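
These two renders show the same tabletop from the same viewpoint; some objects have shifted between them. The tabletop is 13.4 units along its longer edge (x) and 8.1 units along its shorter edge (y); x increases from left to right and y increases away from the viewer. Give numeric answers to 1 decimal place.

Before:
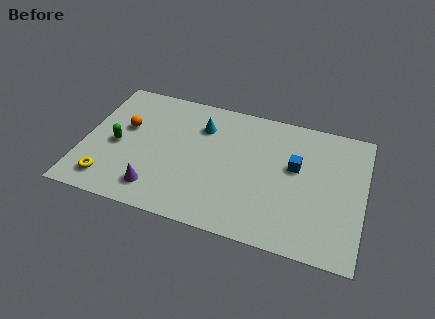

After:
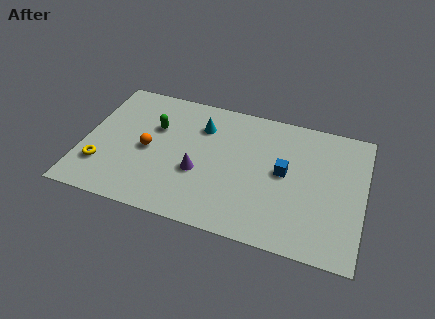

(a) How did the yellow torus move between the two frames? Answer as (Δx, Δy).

(-0.4, 0.8)

From the two frames, the yellow torus sits at roughly (1.4, 1.4) before and (1.0, 2.2) after.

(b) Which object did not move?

the cyan cone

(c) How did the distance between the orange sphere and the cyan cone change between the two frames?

-0.5

The distance was about 3.8 in the first image and 3.3 in the second, so they moved 0.5 units closer together.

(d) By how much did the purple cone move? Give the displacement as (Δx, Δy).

(1.9, 1.6)

From the two frames, the purple cone sits at roughly (3.7, 1.5) before and (5.6, 3.1) after.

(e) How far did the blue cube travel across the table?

0.7

The blue cube moved from about (10.1, 4.8) to (9.6, 4.3), a distance of √(0.5² + 0.5²) ≈ 0.7.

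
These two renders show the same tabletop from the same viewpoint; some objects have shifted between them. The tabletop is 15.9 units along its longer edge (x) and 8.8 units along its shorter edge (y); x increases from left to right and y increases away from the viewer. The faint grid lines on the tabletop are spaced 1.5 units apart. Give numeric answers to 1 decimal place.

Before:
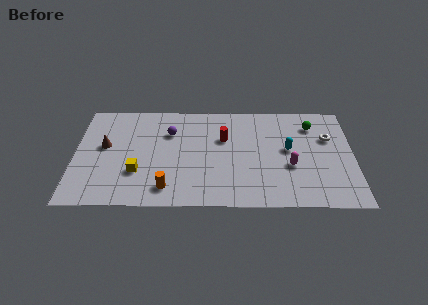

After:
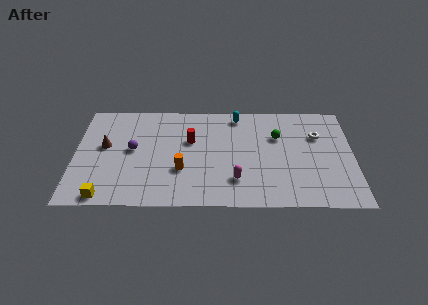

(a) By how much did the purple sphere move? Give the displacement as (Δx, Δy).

(-2.1, -1.5)

From the two frames, the purple sphere sits at roughly (5.4, 6.2) before and (3.3, 4.7) after.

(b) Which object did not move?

the brown cone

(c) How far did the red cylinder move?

1.9

The red cylinder was near (8.5, 5.7) before and (6.6, 5.5) after, so it travelled √(1.9² + 0.2²) ≈ 1.9 units.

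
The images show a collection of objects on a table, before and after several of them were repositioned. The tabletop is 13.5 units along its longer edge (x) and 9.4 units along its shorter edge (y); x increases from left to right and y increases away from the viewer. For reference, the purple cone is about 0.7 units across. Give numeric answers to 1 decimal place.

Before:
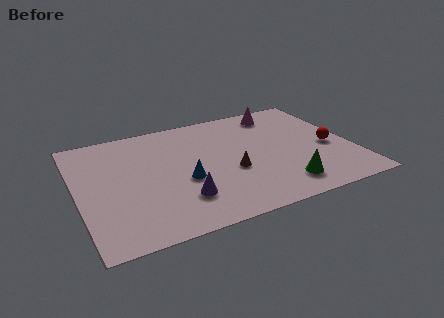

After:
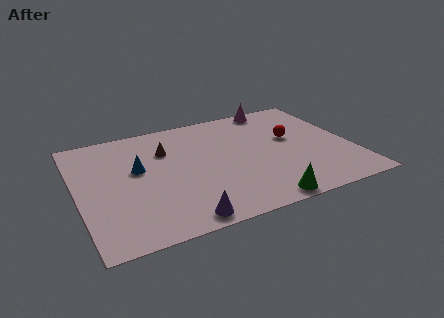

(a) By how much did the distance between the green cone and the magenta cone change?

+1.7

Before: roughly 6.3 units apart; after: 8.0. That's 1.7 units further apart.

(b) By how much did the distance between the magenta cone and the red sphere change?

-1.3

Before: roughly 4.4 units apart; after: 3.1. That's 1.3 units closer together.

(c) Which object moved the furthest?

the brown cone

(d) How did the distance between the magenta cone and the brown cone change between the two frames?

+0.9

The distance was about 5.2 in the first image and 6.1 in the second, so they moved 0.9 units further apart.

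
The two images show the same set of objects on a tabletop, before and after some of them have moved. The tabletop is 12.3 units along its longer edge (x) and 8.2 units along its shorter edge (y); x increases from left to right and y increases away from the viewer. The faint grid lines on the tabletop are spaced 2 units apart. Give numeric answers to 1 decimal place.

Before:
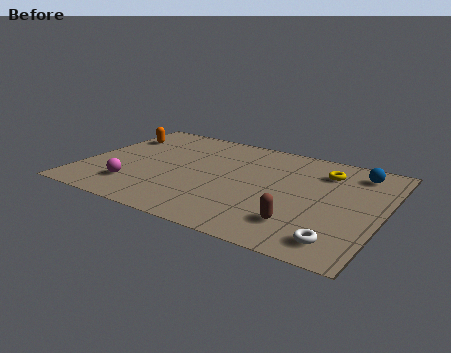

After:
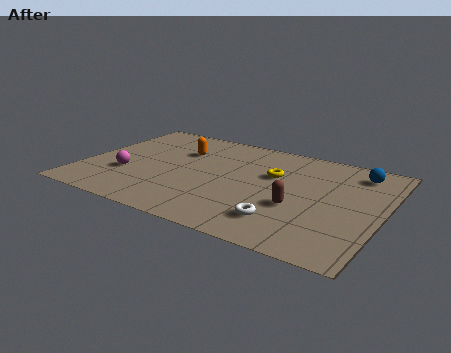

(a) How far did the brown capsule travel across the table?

1.2

The brown capsule moved from about (9.3, 1.9) to (9.0, 3.1), a distance of √(0.3² + 1.2²) ≈ 1.2.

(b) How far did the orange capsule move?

2.8

From (0.9, 6.0) to (3.7, 5.7), the orange capsule covered √(2.8² + 0.3²) ≈ 2.8 units.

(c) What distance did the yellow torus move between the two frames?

2.3

The yellow torus moved from about (9.7, 6.3) to (7.7, 5.2), a distance of √(2.0² + 1.1²) ≈ 2.3.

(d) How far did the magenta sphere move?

1.0

The magenta sphere moved from about (2.4, 1.9) to (1.9, 2.8), a distance of √(0.5² + 0.9²) ≈ 1.0.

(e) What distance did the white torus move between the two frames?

2.4

From (10.9, 1.3) to (8.6, 1.8), the white torus covered √(2.3² + 0.5²) ≈ 2.4 units.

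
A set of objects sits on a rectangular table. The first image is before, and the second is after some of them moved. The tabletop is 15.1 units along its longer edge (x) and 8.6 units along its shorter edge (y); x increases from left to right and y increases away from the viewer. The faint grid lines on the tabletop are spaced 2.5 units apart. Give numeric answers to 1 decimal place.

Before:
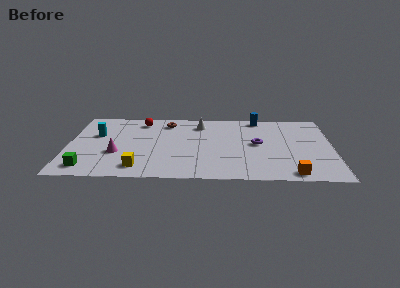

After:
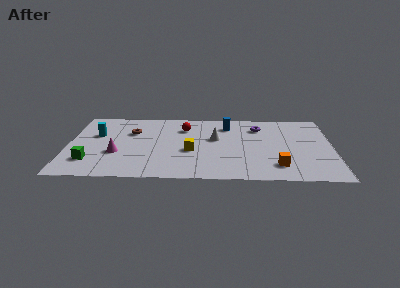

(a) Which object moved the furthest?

the yellow cube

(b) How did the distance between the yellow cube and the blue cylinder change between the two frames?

-5.4

They were about 9.3 units apart before and 3.9 after — 5.4 units closer together.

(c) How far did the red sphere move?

2.6

From (4.1, 7.2) to (6.6, 6.4), the red sphere covered √(2.5² + 0.8²) ≈ 2.6 units.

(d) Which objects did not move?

the magenta cone and the cyan cylinder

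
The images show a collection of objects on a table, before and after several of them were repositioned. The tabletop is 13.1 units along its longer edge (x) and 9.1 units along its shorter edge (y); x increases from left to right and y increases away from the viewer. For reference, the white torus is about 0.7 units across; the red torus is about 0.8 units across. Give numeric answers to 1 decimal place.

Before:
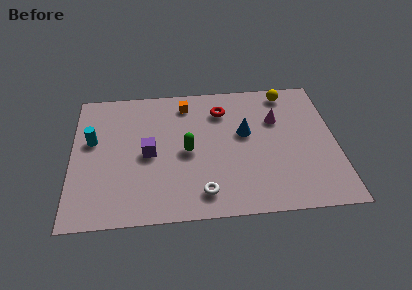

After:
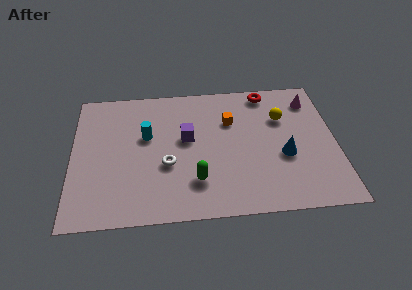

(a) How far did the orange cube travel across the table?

2.6

From (5.7, 7.6) to (7.9, 6.2), the orange cube covered √(2.2² + 1.4²) ≈ 2.6 units.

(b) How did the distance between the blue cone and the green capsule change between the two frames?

+1.5

The distance was about 3.1 in the first image and 4.6 in the second, so they moved 1.5 units further apart.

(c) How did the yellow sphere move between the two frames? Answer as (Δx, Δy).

(-0.3, -1.8)

The yellow sphere was at about (10.8, 8.0) and moved to about (10.5, 6.2).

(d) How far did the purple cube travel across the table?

2.1

The purple cube moved from about (3.8, 4.3) to (5.7, 5.2), a distance of √(1.9² + 0.9²) ≈ 2.1.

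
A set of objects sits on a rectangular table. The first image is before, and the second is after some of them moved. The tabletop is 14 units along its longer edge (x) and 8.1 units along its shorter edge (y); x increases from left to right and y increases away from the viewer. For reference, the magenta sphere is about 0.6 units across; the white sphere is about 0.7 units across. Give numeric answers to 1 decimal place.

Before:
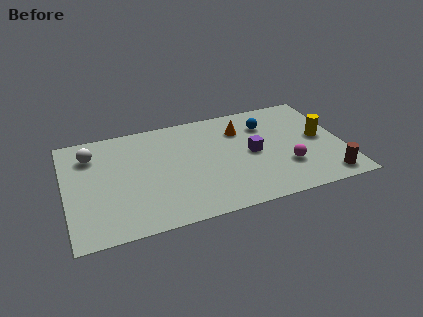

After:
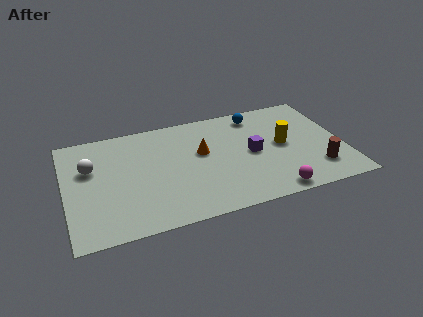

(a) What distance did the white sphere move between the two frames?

1.0

From (1.4, 6.2) to (1.3, 5.2), the white sphere covered √(0.1² + 1.0²) ≈ 1.0 units.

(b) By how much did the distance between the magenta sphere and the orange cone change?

+1.1

They were about 4.0 units apart before and 5.1 after — 1.1 units further apart.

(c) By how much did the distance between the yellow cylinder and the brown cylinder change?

-0.4

The distance was about 3.1 in the first image and 2.7 in the second, so they moved 0.4 units closer together.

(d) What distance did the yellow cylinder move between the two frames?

1.9

The yellow cylinder moved from about (12.9, 4.2) to (11.0, 4.2), a distance of √(1.9² + 0.0²) ≈ 1.9.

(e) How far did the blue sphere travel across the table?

1.0

The blue sphere was near (10.3, 6.0) before and (9.9, 6.9) after, so it travelled √(0.4² + 0.9²) ≈ 1.0 units.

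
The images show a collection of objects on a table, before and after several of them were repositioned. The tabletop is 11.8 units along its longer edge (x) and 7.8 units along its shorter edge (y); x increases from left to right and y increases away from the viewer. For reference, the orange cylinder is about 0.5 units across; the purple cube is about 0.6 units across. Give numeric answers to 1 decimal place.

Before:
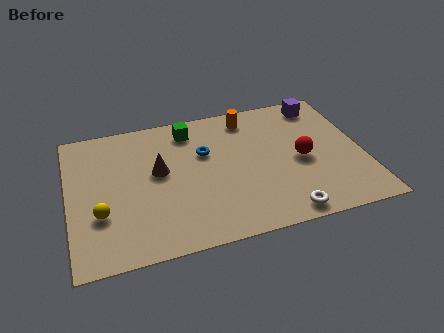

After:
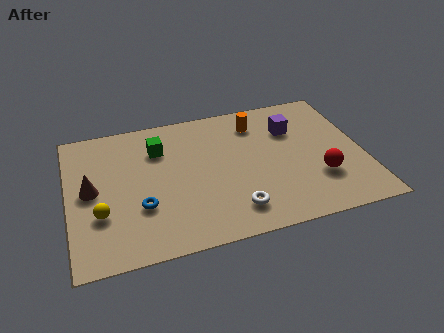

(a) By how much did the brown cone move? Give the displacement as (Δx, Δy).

(-2.7, -0.4)

The brown cone was at about (3.6, 4.4) and moved to about (0.9, 4.0).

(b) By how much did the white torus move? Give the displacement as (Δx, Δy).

(-1.9, 0.7)

The white torus started near (8.3, 0.8) and ended near (6.4, 1.5).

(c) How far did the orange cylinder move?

0.5

The orange cylinder moved from about (7.4, 6.6) to (7.7, 6.2), a distance of √(0.3² + 0.4²) ≈ 0.5.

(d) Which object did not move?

the yellow sphere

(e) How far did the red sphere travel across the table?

1.3

From (9.3, 3.6) to (9.9, 2.4), the red sphere covered √(0.6² + 1.2²) ≈ 1.3 units.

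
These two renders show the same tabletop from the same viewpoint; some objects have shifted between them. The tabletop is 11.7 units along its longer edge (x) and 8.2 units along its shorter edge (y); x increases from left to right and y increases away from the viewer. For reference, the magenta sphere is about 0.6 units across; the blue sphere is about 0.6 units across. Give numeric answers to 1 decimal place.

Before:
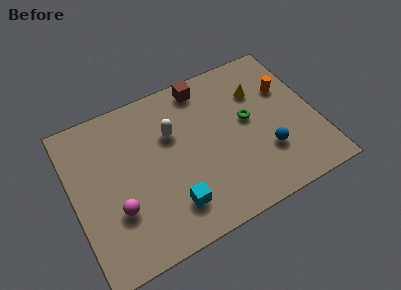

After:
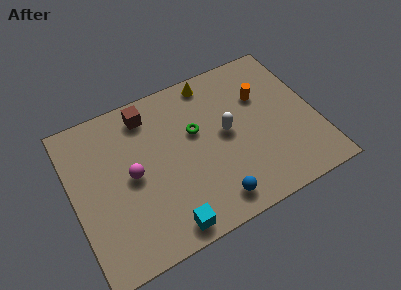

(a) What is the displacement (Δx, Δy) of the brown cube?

(-2.8, -0.3)

The brown cube was at about (6.7, 7.2) and moved to about (3.9, 6.9).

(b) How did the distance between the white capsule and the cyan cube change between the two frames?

+1.2

Before: roughly 3.6 units apart; after: 4.8. That's 1.2 units further apart.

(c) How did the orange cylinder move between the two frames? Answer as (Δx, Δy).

(-1.2, 0.1)

The orange cylinder was at about (10.5, 5.4) and moved to about (9.3, 5.5).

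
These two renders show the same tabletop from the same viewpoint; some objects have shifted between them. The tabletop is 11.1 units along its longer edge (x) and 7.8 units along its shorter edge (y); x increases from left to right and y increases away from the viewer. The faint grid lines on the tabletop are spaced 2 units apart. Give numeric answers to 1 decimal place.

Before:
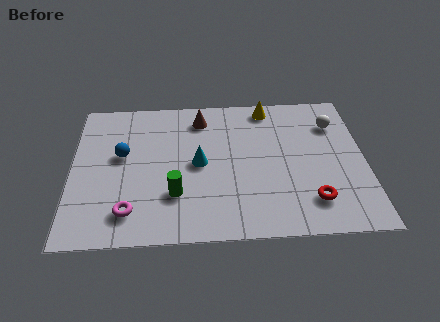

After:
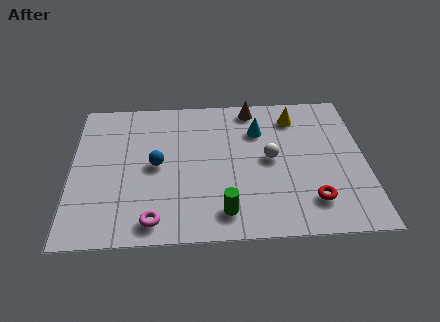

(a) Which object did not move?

the red torus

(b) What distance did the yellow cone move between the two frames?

1.2

The yellow cone moved from about (7.5, 6.9) to (8.5, 6.3), a distance of √(1.0² + 0.6²) ≈ 1.2.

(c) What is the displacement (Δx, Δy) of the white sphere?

(-2.5, -1.8)

The white sphere started near (10.0, 5.8) and ended near (7.5, 4.0).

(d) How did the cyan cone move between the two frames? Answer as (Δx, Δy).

(2.3, 1.7)

The cyan cone started near (4.8, 3.9) and ended near (7.1, 5.6).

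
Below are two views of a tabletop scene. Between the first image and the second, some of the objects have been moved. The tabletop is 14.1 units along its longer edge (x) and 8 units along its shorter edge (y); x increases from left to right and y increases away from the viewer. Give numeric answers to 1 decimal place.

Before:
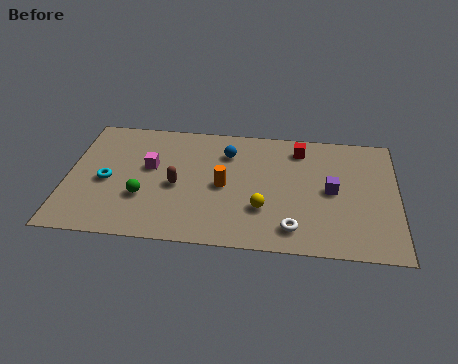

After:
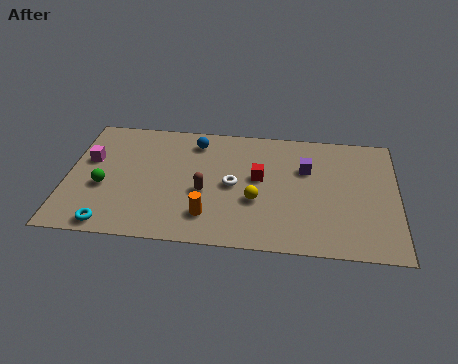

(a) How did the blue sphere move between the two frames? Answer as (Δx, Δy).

(-1.4, 0.6)

The blue sphere started near (6.8, 6.0) and ended near (5.4, 6.6).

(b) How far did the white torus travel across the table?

3.6

The white torus moved from about (9.7, 1.4) to (7.1, 3.9), a distance of √(2.6² + 2.5²) ≈ 3.6.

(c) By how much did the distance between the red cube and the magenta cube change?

+0.6

They were about 6.7 units apart before and 7.3 after — 0.6 units further apart.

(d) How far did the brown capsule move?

1.2

The brown capsule was near (4.7, 3.6) before and (5.9, 3.3) after, so it travelled √(1.2² + 0.3²) ≈ 1.2 units.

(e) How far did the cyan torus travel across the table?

2.8

The cyan torus was near (1.7, 3.6) before and (2.0, 0.8) after, so it travelled √(0.3² + 2.8²) ≈ 2.8 units.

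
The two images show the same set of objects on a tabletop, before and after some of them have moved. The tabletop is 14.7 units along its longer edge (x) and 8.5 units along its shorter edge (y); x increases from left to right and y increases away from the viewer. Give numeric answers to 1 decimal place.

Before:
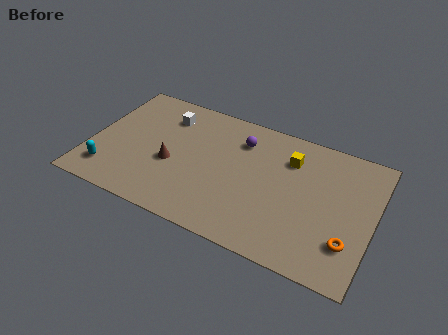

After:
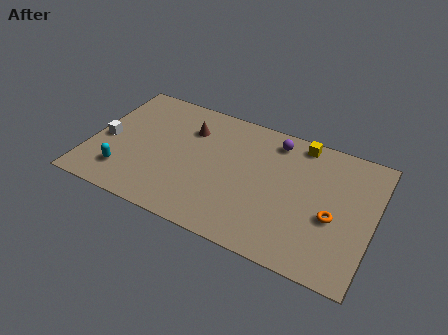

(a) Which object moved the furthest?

the white cube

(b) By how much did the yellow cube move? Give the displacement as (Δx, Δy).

(0.4, 1.3)

The yellow cube was at about (10.2, 6.3) and moved to about (10.6, 7.6).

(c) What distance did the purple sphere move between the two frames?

1.8

The purple sphere moved from about (7.6, 6.5) to (9.3, 7.2), a distance of √(1.7² + 0.7²) ≈ 1.8.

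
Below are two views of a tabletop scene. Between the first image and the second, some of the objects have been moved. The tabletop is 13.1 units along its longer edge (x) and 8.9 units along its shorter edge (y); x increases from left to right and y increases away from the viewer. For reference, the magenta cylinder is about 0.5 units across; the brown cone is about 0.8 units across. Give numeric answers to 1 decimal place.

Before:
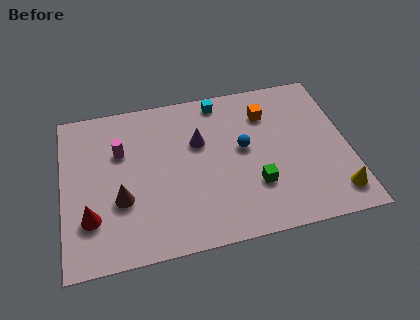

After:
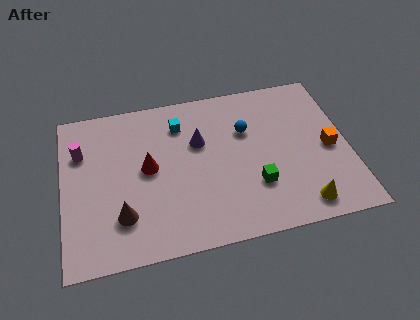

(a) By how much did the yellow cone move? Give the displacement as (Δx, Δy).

(-1.6, -0.3)

The yellow cone started near (12.3, 1.5) and ended near (10.7, 1.2).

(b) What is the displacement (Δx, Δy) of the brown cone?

(0.0, -0.9)

The brown cone was at about (2.6, 3.2) and moved to about (2.6, 2.3).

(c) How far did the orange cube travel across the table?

3.7

From (9.5, 6.7) to (12.2, 4.1), the orange cube covered √(2.7² + 2.6²) ≈ 3.7 units.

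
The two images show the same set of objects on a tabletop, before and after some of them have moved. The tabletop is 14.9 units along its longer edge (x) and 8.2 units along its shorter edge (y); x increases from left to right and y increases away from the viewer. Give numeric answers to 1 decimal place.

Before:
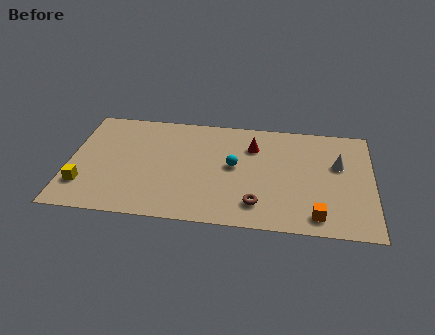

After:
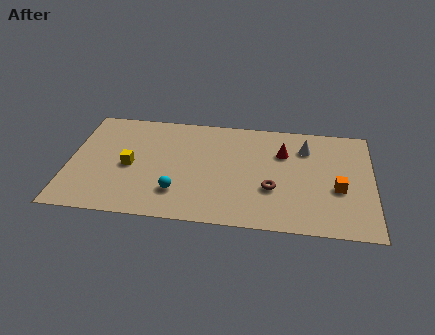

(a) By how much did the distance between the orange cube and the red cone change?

-2.2

They were about 5.8 units apart before and 3.6 after — 2.2 units closer together.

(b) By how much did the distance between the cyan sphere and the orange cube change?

+2.7

They were about 5.2 units apart before and 7.9 after — 2.7 units further apart.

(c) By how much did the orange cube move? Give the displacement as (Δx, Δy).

(1.0, 2.1)

The orange cube was at about (12.2, 1.2) and moved to about (13.2, 3.3).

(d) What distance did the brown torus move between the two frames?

1.4

The brown torus was near (9.3, 1.7) before and (10.0, 2.9) after, so it travelled √(0.7² + 1.2²) ≈ 1.4 units.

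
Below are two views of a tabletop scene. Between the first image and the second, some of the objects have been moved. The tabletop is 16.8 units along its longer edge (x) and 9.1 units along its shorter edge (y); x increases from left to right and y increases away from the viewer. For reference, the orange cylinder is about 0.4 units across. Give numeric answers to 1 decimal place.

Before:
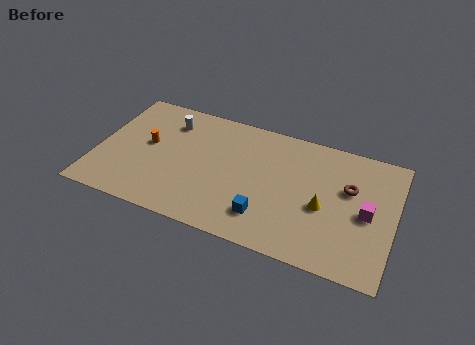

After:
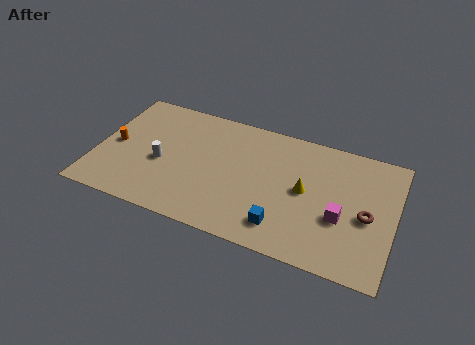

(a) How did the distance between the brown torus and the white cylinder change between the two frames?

+1.1

The distance was about 10.5 in the first image and 11.6 in the second, so they moved 1.1 units further apart.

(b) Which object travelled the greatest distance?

the white cylinder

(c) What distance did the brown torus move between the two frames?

1.9

The brown torus was near (14.2, 5.7) before and (15.3, 4.1) after, so it travelled √(1.1² + 1.6²) ≈ 1.9 units.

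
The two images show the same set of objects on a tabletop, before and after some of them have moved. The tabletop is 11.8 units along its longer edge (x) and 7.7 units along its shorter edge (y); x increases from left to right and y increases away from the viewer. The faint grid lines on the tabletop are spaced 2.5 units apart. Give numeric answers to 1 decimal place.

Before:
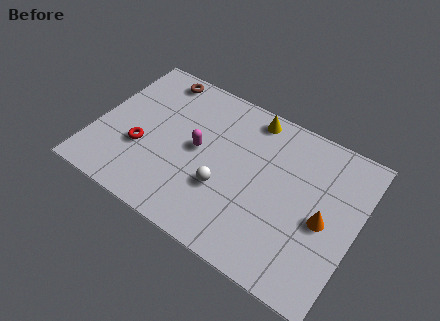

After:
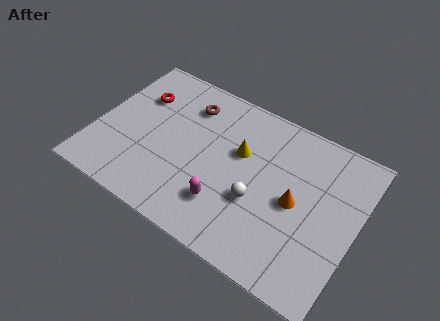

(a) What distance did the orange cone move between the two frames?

1.3

The orange cone was near (10.4, 3.5) before and (9.1, 3.7) after, so it travelled √(1.3² + 0.2²) ≈ 1.3 units.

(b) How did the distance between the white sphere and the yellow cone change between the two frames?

-1.9

They were about 4.1 units apart before and 2.2 after — 1.9 units closer together.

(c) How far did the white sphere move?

1.5

From (6.0, 2.7) to (7.5, 2.9), the white sphere covered √(1.5² + 0.2²) ≈ 1.5 units.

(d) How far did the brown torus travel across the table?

1.8

The brown torus was near (2.2, 6.8) before and (3.8, 6.0) after, so it travelled √(1.6² + 0.8²) ≈ 1.8 units.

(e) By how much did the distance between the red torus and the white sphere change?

+2.6

Before: roughly 3.8 units apart; after: 6.4. That's 2.6 units further apart.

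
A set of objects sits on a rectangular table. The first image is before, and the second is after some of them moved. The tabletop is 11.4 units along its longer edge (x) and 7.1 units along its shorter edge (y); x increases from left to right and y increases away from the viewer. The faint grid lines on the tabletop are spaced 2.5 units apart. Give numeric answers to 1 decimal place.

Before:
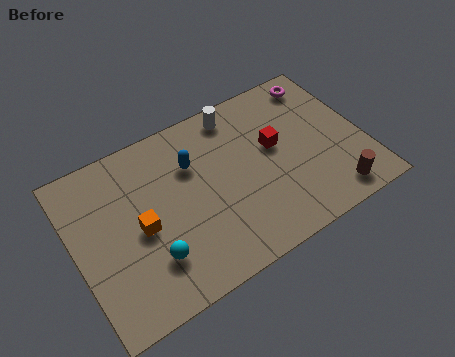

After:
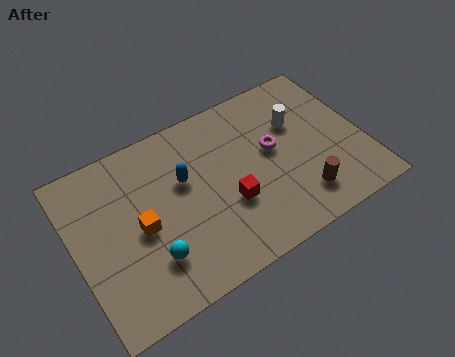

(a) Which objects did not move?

the cyan sphere and the orange cube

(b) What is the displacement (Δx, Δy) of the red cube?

(-2.1, -1.5)

The red cube was at about (8.0, 4.1) and moved to about (5.9, 2.6).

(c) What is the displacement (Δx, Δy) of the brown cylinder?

(-1.2, 0.5)

The brown cylinder was at about (9.8, 1.0) and moved to about (8.6, 1.5).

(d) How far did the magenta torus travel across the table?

3.1

From (10.2, 6.1) to (7.9, 4.0), the magenta torus covered √(2.3² + 2.1²) ≈ 3.1 units.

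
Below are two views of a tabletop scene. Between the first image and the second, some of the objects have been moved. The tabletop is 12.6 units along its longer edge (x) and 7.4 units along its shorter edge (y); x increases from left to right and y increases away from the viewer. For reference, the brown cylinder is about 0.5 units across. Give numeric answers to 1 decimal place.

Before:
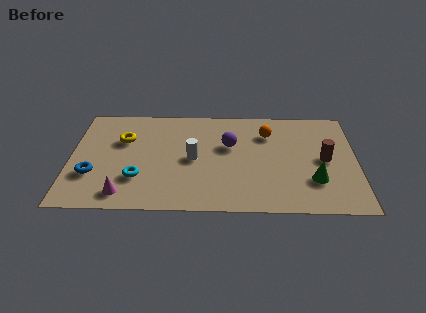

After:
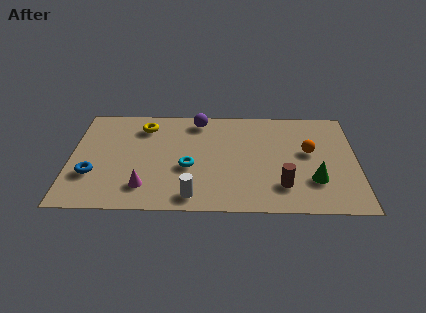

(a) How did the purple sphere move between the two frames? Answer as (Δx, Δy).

(-1.4, 1.8)

The purple sphere started near (7.0, 4.6) and ended near (5.6, 6.4).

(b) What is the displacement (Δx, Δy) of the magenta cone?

(0.9, 0.5)

From the two frames, the magenta cone sits at roughly (2.4, 1.1) before and (3.3, 1.6) after.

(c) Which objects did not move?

the blue torus and the green cone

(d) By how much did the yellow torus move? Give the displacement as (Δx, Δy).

(0.9, 1.0)

The yellow torus was at about (2.3, 4.9) and moved to about (3.2, 5.9).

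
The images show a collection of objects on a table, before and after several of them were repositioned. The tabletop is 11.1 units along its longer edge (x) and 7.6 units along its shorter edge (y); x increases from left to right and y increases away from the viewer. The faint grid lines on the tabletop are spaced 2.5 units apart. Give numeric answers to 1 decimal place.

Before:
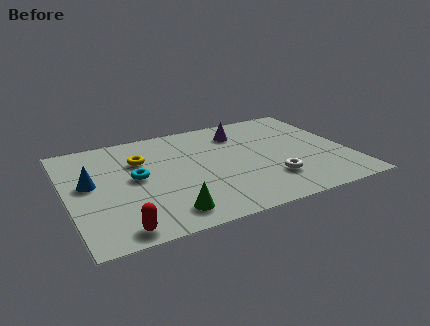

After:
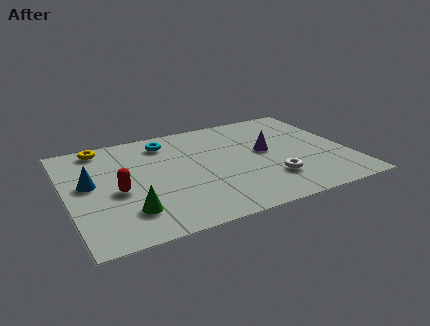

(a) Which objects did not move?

the blue cone and the white torus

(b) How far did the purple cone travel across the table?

2.0

From (7.1, 5.9) to (7.9, 4.1), the purple cone covered √(0.8² + 1.8²) ≈ 2.0 units.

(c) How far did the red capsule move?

2.5

The red capsule was near (1.7, 0.8) before and (1.9, 3.3) after, so it travelled √(0.2² + 2.5²) ≈ 2.5 units.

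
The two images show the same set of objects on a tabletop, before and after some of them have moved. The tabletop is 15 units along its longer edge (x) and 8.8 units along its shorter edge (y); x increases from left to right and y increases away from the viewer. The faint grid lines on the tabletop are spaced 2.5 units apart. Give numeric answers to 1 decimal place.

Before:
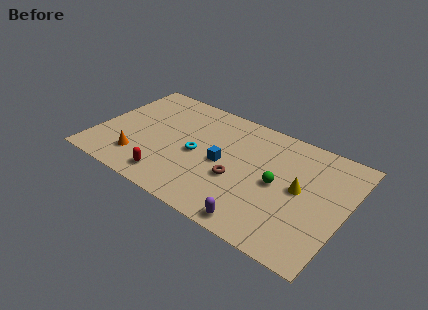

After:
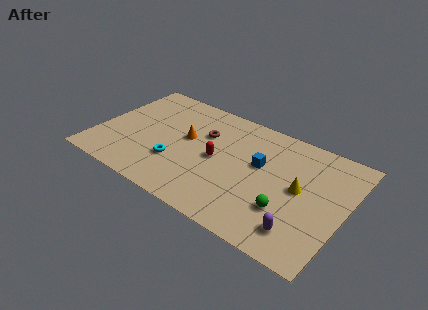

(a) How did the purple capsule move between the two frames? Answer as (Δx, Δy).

(2.4, 0.8)

The purple capsule was at about (10.4, 0.9) and moved to about (12.8, 1.7).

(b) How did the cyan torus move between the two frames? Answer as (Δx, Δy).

(-1.1, -1.3)

From the two frames, the cyan torus sits at roughly (6.1, 4.1) before and (5.0, 2.8) after.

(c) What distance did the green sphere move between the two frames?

1.8

The green sphere was near (11.0, 4.3) before and (11.8, 2.7) after, so it travelled √(0.8² + 1.6²) ≈ 1.8 units.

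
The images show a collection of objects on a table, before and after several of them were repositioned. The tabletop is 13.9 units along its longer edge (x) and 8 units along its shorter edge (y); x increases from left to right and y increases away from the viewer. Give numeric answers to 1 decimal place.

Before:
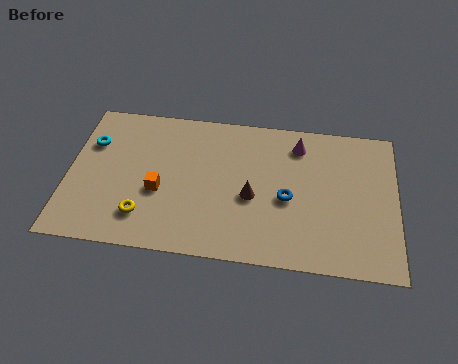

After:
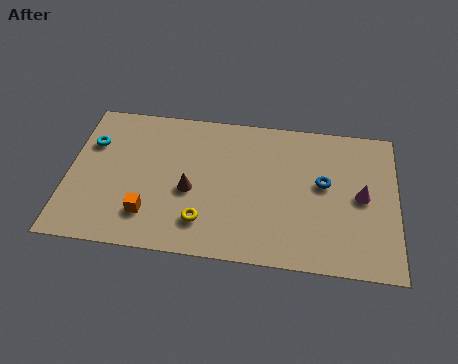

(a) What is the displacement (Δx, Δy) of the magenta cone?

(2.7, -2.5)

From the two frames, the magenta cone sits at roughly (9.7, 6.5) before and (12.4, 4.0) after.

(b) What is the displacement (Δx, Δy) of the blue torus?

(1.5, 1.0)

From the two frames, the blue torus sits at roughly (9.3, 3.5) before and (10.8, 4.5) after.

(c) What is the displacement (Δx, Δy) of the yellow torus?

(2.5, 0.0)

The yellow torus started near (3.3, 1.8) and ended near (5.8, 1.8).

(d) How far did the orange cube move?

1.4

The orange cube moved from about (3.9, 3.2) to (3.5, 1.9), a distance of √(0.4² + 1.3²) ≈ 1.4.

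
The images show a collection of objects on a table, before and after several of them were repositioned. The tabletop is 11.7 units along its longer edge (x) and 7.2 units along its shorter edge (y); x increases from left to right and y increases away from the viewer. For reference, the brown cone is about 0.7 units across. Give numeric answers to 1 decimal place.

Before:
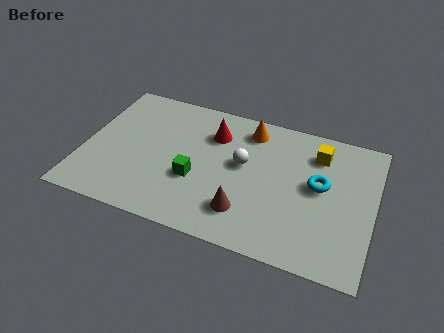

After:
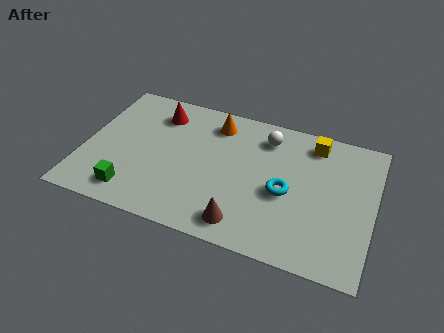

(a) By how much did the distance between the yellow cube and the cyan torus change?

+1.4

They were about 1.6 units apart before and 3.0 after — 1.4 units further apart.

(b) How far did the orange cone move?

1.4

From (6.5, 6.0) to (5.1, 5.9), the orange cone covered √(1.4² + 0.1²) ≈ 1.4 units.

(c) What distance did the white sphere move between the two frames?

1.9

The white sphere was near (6.4, 4.1) before and (7.2, 5.8) after, so it travelled √(0.8² + 1.7²) ≈ 1.9 units.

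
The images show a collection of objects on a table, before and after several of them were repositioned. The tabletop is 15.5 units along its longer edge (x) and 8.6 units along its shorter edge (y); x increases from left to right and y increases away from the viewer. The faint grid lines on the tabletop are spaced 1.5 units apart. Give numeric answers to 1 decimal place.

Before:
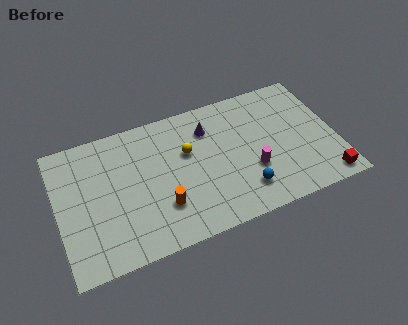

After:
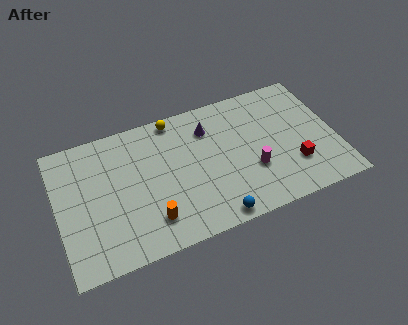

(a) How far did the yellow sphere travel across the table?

2.5

The yellow sphere was near (7.3, 5.4) before and (6.8, 7.8) after, so it travelled √(0.5² + 2.4²) ≈ 2.5 units.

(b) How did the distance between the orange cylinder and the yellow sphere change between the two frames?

+2.8

The distance was about 3.4 in the first image and 6.2 in the second, so they moved 2.8 units further apart.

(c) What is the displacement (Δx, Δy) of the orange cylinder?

(-0.7, -0.6)

The orange cylinder started near (5.6, 2.5) and ended near (4.9, 1.9).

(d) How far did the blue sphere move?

2.1

From (10.1, 1.9) to (8.3, 0.8), the blue sphere covered √(1.8² + 1.1²) ≈ 2.1 units.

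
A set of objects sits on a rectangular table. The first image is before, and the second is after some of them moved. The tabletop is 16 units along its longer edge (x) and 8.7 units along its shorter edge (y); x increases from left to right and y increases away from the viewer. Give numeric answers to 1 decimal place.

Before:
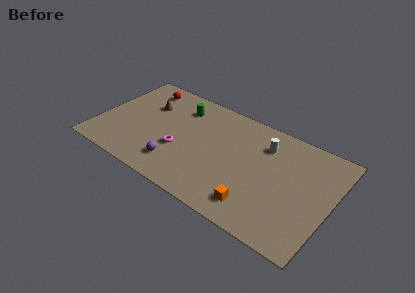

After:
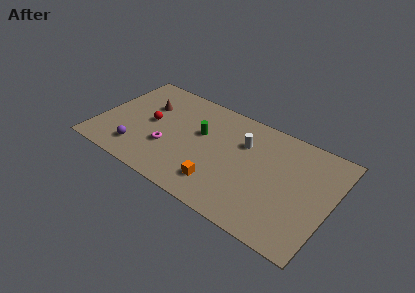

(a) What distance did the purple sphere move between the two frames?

2.7

From (5.8, 1.9) to (3.1, 1.8), the purple sphere covered √(2.7² + 0.1²) ≈ 2.7 units.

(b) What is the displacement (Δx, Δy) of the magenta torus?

(-0.8, -0.2)

From the two frames, the magenta torus sits at roughly (5.8, 3.2) before and (5.0, 3.0) after.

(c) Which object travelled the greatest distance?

the red sphere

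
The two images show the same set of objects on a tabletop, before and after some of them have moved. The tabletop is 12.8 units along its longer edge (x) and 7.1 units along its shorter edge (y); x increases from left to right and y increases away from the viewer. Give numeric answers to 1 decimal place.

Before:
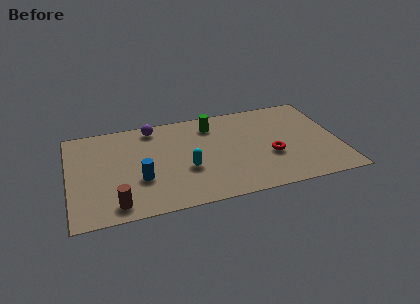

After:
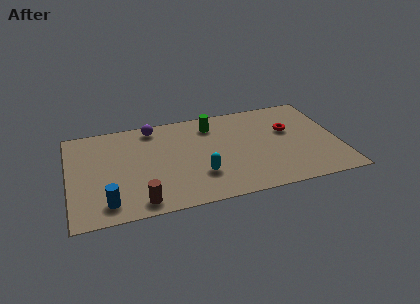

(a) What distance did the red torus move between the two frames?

2.0

From (9.5, 2.7) to (10.5, 4.4), the red torus covered √(1.0² + 1.7²) ≈ 2.0 units.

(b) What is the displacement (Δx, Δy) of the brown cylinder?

(1.1, -0.1)

The brown cylinder was at about (2.1, 1.0) and moved to about (3.2, 0.9).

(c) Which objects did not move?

the green cylinder and the purple sphere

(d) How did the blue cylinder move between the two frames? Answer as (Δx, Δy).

(-1.6, -1.3)

From the two frames, the blue cylinder sits at roughly (3.3, 2.5) before and (1.7, 1.2) after.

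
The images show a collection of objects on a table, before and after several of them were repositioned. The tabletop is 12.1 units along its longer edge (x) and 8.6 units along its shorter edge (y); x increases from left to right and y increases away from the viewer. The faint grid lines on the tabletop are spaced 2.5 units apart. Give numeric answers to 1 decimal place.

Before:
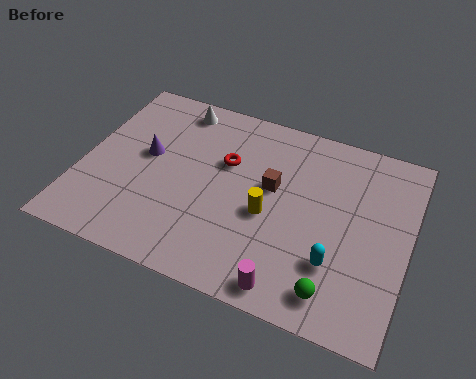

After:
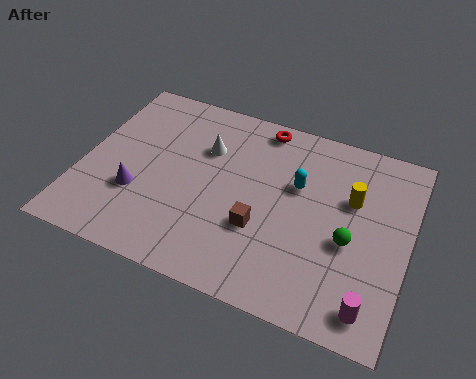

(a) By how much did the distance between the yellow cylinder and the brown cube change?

+2.7

Before: roughly 1.3 units apart; after: 4.0. That's 2.7 units further apart.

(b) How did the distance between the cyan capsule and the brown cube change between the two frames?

-1.0

The distance was about 3.6 in the first image and 2.6 in the second, so they moved 1.0 units closer together.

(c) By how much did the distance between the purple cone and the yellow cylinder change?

+3.3

Before: roughly 4.8 units apart; after: 8.1. That's 3.3 units further apart.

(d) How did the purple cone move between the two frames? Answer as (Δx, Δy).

(-0.1, -1.9)

From the two frames, the purple cone sits at roughly (2.3, 4.8) before and (2.2, 2.9) after.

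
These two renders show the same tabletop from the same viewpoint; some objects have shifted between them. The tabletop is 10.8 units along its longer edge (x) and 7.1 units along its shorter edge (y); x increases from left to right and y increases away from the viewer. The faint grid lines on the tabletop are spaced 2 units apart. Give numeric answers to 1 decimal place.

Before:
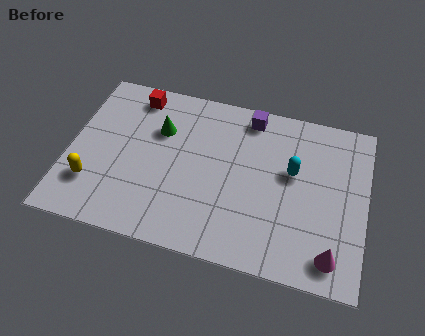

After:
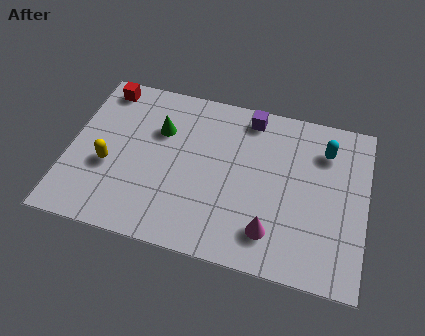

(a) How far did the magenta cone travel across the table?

2.2

The magenta cone was near (9.7, 1.1) before and (7.5, 1.5) after, so it travelled √(2.2² + 0.4²) ≈ 2.2 units.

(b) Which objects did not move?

the green cone and the purple cube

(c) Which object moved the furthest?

the magenta cone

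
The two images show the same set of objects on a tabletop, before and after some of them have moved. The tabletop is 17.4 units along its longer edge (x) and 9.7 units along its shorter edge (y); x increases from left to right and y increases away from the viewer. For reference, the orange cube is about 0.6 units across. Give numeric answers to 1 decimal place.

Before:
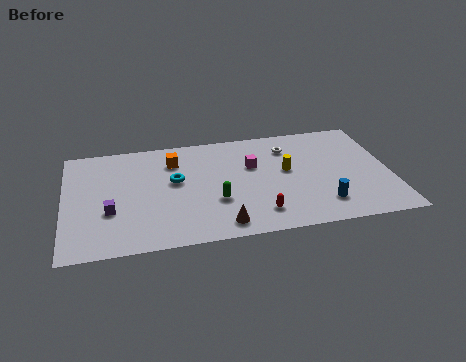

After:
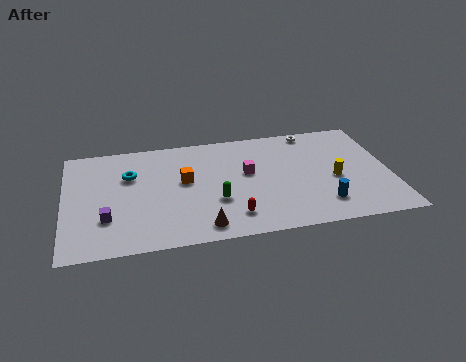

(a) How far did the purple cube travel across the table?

0.6

The purple cube moved from about (2.4, 3.5) to (2.2, 2.9), a distance of √(0.2² + 0.6²) ≈ 0.6.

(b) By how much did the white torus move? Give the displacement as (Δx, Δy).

(1.4, 1.3)

The white torus started near (12.1, 7.5) and ended near (13.5, 8.8).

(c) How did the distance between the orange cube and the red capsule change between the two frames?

-2.7

The distance was about 7.0 in the first image and 4.3 in the second, so they moved 2.7 units closer together.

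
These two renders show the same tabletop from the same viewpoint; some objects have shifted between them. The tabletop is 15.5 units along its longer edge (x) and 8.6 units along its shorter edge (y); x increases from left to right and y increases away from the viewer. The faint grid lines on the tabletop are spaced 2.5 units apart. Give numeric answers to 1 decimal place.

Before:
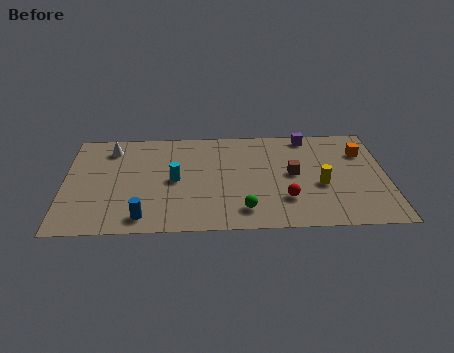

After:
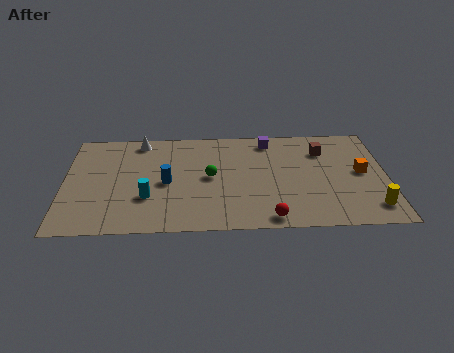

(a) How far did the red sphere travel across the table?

1.7

The red sphere moved from about (10.6, 2.4) to (9.8, 0.9), a distance of √(0.8² + 1.5²) ≈ 1.7.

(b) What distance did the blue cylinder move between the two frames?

3.0

The blue cylinder was near (3.8, 1.2) before and (4.9, 4.0) after, so it travelled √(1.1² + 2.8²) ≈ 3.0 units.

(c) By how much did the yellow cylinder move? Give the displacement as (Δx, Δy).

(2.4, -1.9)

The yellow cylinder was at about (12.3, 3.5) and moved to about (14.7, 1.6).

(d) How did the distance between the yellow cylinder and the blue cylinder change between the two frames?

+1.3

The distance was about 8.8 in the first image and 10.1 in the second, so they moved 1.3 units further apart.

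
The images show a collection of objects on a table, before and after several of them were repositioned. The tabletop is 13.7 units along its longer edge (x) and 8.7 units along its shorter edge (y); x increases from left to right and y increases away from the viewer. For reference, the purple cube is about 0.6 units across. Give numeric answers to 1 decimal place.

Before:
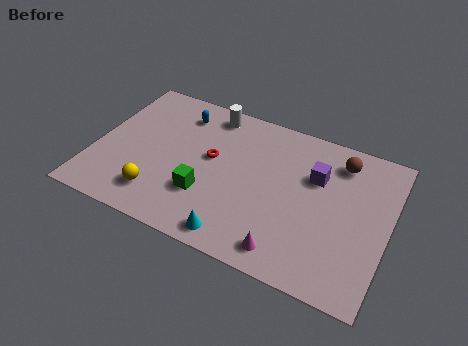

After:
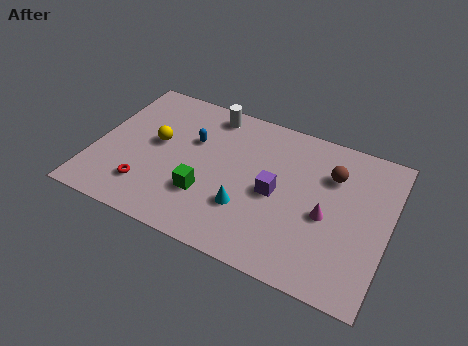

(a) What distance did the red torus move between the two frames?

4.0

The red torus moved from about (5.4, 4.9) to (2.7, 2.0), a distance of √(2.7² + 2.9²) ≈ 4.0.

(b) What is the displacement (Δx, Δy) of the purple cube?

(-1.7, -1.7)

From the two frames, the purple cube sits at roughly (10.2, 5.8) before and (8.5, 4.1) after.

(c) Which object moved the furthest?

the red torus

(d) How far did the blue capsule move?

1.6

The blue capsule was near (3.6, 7.0) before and (4.4, 5.6) after, so it travelled √(0.8² + 1.4²) ≈ 1.6 units.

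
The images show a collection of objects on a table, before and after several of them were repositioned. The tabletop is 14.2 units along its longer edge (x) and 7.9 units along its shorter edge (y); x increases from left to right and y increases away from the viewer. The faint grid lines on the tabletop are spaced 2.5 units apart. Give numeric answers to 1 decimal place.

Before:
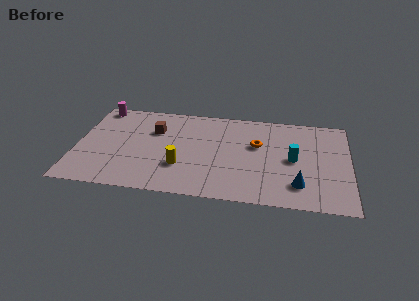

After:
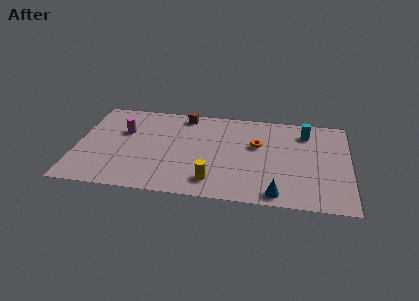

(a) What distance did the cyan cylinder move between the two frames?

2.5

The cyan cylinder was near (11.3, 3.9) before and (11.9, 6.3) after, so it travelled √(0.6² + 2.4²) ≈ 2.5 units.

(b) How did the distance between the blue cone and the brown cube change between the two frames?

-0.5

The distance was about 8.4 in the first image and 7.9 in the second, so they moved 0.5 units closer together.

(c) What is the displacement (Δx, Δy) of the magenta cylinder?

(1.4, -2.0)

The magenta cylinder started near (1.0, 7.1) and ended near (2.4, 5.1).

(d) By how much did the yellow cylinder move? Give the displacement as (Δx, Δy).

(1.7, -1.0)

From the two frames, the yellow cylinder sits at roughly (5.5, 2.5) before and (7.2, 1.5) after.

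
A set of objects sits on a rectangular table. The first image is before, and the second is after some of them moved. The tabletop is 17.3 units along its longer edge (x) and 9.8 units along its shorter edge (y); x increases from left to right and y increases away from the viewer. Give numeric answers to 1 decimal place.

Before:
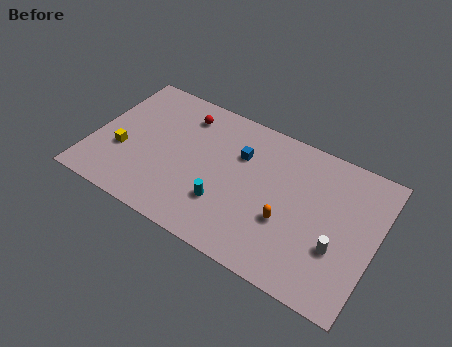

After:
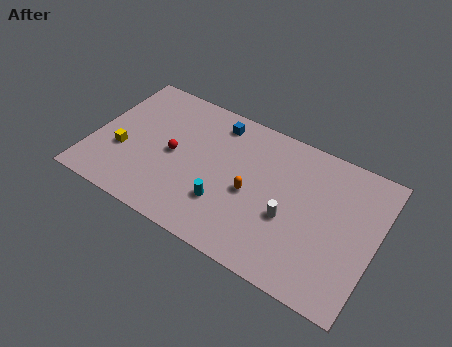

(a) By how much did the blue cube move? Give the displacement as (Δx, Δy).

(-1.7, 1.6)

From the two frames, the blue cube sits at roughly (8.8, 6.7) before and (7.1, 8.3) after.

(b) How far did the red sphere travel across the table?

3.1

From (5.1, 7.9) to (4.9, 4.8), the red sphere covered √(0.2² + 3.1²) ≈ 3.1 units.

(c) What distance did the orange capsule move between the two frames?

2.4

The orange capsule was near (12.1, 3.6) before and (9.8, 4.4) after, so it travelled √(2.3² + 0.8²) ≈ 2.4 units.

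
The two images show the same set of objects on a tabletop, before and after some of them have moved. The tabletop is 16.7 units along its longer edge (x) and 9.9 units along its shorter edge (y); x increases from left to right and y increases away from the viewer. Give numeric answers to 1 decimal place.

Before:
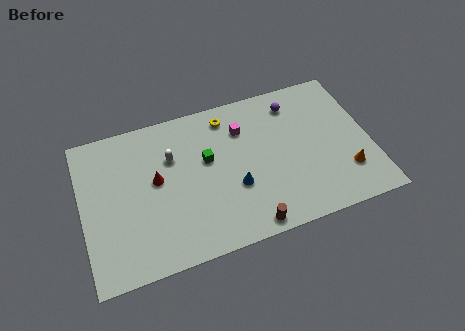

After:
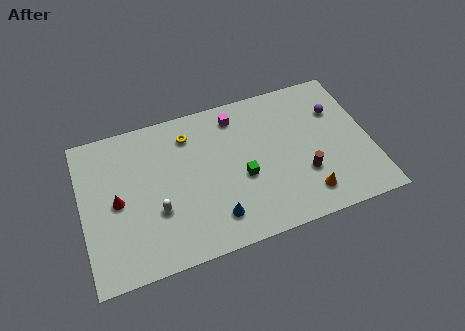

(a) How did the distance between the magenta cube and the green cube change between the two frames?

+1.6

Before: roughly 2.6 units apart; after: 4.2. That's 1.6 units further apart.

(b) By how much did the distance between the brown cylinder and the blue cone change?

+2.7

The distance was about 2.7 in the first image and 5.4 in the second, so they moved 2.7 units further apart.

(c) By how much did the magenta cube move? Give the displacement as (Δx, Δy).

(-0.3, 1.0)

The magenta cube was at about (9.5, 7.3) and moved to about (9.2, 8.3).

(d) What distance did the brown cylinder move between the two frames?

4.2

The brown cylinder was near (9.2, 0.9) before and (12.7, 3.2) after, so it travelled √(3.5² + 2.3²) ≈ 4.2 units.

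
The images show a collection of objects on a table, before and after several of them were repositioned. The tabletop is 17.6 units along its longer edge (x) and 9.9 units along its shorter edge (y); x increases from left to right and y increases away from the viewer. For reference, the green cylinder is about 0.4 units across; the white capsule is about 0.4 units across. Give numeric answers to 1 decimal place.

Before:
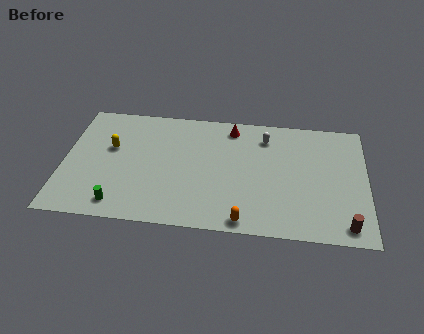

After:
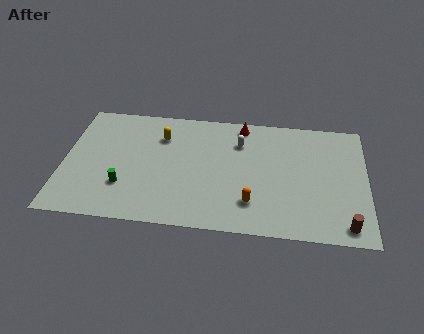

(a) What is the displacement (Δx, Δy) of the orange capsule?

(0.4, 1.5)

The orange capsule was at about (10.6, 0.9) and moved to about (11.0, 2.4).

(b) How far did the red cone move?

0.7

From (9.7, 8.5) to (10.3, 8.8), the red cone covered √(0.6² + 0.3²) ≈ 0.7 units.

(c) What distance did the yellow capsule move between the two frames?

3.2

From (2.7, 6.0) to (5.6, 7.3), the yellow capsule covered √(2.9² + 1.3²) ≈ 3.2 units.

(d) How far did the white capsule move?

1.6

From (11.7, 7.9) to (10.2, 7.3), the white capsule covered √(1.5² + 0.6²) ≈ 1.6 units.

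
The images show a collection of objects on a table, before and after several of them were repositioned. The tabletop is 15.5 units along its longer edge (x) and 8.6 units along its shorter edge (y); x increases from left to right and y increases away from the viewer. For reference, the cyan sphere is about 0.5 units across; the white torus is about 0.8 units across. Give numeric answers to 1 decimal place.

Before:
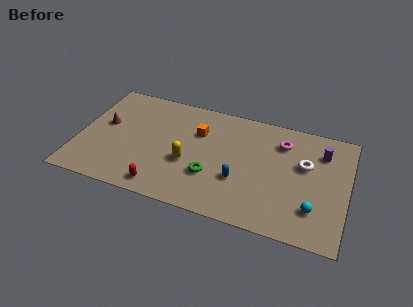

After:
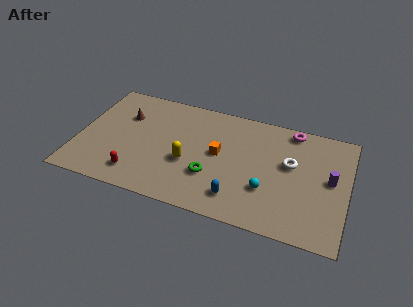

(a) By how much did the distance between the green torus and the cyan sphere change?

-2.7

They were about 5.9 units apart before and 3.2 after — 2.7 units closer together.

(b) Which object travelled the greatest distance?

the cyan sphere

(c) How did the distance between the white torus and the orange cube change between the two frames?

-2.1

They were about 6.2 units apart before and 4.1 after — 2.1 units closer together.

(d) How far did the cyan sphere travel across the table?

2.8

The cyan sphere was near (13.7, 2.2) before and (11.0, 2.8) after, so it travelled √(2.7² + 0.6²) ≈ 2.8 units.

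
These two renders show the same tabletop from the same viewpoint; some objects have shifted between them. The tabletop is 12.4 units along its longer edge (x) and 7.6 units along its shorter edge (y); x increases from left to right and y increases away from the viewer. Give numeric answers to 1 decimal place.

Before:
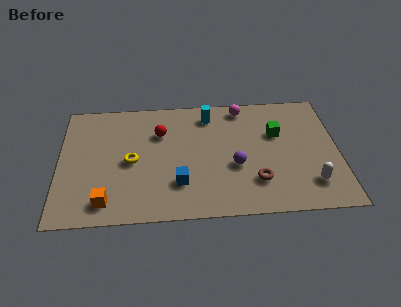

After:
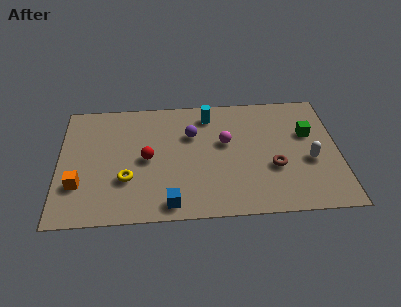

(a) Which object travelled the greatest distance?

the purple sphere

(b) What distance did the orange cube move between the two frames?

1.6

From (2.1, 1.2) to (0.9, 2.3), the orange cube covered √(1.2² + 1.1²) ≈ 1.6 units.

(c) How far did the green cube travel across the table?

1.4

From (9.7, 4.9) to (11.1, 4.8), the green cube covered √(1.4² + 0.1²) ≈ 1.4 units.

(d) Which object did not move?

the cyan cylinder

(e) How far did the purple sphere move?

2.8

The purple sphere moved from about (7.8, 3.0) to (5.9, 5.1), a distance of √(1.9² + 2.1²) ≈ 2.8.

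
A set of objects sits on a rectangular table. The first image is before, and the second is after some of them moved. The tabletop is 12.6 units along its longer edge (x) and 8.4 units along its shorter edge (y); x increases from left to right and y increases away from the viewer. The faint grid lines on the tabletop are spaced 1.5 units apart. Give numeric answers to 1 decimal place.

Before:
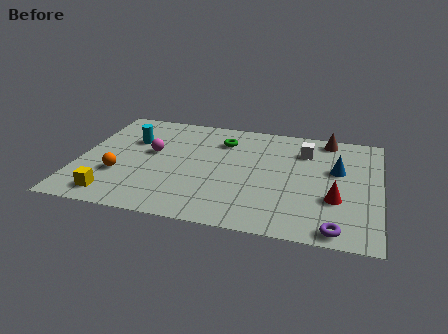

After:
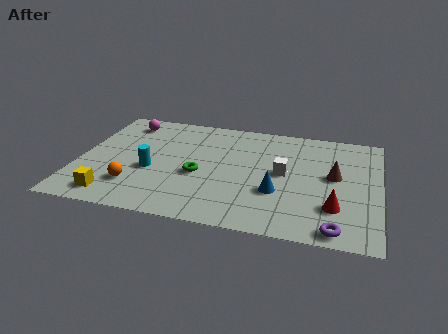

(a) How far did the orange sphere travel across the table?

1.0

From (1.8, 2.8) to (2.5, 2.1), the orange sphere covered √(0.7² + 0.7²) ≈ 1.0 units.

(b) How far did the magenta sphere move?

2.6

From (3.0, 4.8) to (1.7, 7.0), the magenta sphere covered √(1.3² + 2.2²) ≈ 2.6 units.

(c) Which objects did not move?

the yellow cube and the purple torus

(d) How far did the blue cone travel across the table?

3.3

The blue cone was near (10.8, 5.1) before and (8.4, 2.9) after, so it travelled √(2.4² + 2.2²) ≈ 3.3 units.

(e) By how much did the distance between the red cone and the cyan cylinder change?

-1.3

The distance was about 9.1 in the first image and 7.8 in the second, so they moved 1.3 units closer together.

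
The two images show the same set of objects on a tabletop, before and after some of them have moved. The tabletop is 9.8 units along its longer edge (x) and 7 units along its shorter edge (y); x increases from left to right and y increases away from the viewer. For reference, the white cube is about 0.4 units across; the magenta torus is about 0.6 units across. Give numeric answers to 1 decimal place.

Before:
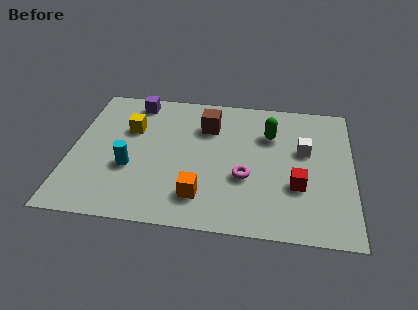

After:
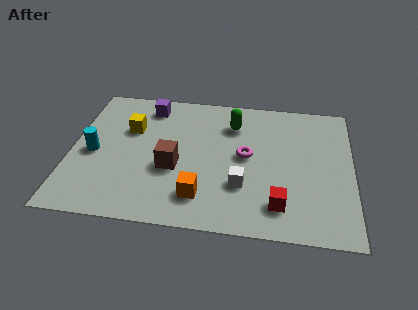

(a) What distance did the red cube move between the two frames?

1.2

The red cube moved from about (7.9, 2.4) to (7.3, 1.4), a distance of √(0.6² + 1.0²) ≈ 1.2.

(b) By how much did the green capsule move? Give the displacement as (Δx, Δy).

(-1.3, 0.4)

The green capsule was at about (6.9, 4.9) and moved to about (5.6, 5.3).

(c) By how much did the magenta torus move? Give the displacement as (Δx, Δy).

(0.0, 1.1)

The magenta torus started near (6.1, 2.6) and ended near (6.1, 3.7).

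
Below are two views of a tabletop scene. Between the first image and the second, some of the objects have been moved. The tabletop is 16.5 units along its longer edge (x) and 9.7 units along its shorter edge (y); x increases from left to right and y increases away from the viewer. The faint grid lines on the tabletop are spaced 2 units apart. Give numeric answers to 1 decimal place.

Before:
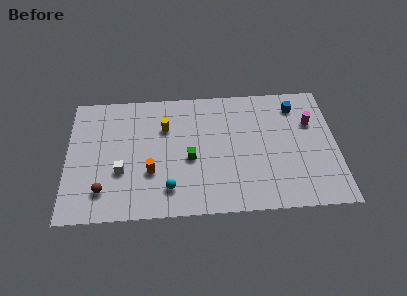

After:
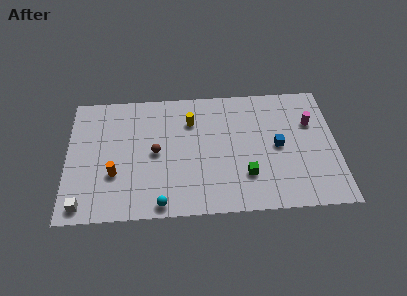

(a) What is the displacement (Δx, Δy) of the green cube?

(3.4, -1.5)

The green cube was at about (7.5, 4.2) and moved to about (10.9, 2.7).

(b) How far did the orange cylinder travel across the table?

2.2

From (5.1, 3.3) to (2.9, 3.3), the orange cylinder covered √(2.2² + 0.0²) ≈ 2.2 units.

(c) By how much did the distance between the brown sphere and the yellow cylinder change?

-2.8

Before: roughly 6.0 units apart; after: 3.2. That's 2.8 units closer together.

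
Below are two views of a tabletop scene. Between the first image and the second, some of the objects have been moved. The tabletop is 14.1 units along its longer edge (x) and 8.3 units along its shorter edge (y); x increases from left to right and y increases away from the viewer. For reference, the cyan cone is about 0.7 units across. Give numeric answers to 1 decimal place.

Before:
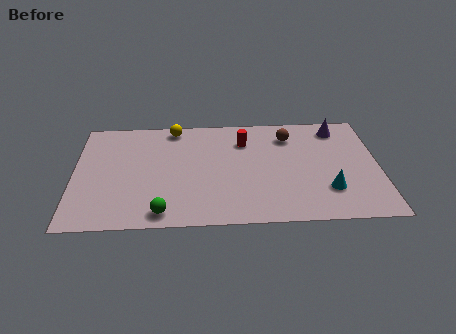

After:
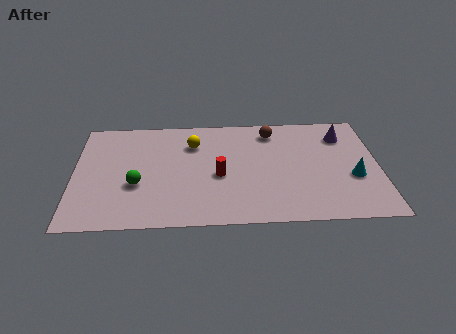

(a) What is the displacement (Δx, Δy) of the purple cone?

(0.2, -0.6)

The purple cone was at about (12.3, 7.0) and moved to about (12.5, 6.4).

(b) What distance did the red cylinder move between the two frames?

2.9

The red cylinder was near (7.9, 6.2) before and (6.7, 3.6) after, so it travelled √(1.2² + 2.6²) ≈ 2.9 units.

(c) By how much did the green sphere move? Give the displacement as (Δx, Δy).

(-1.2, 2.1)

The green sphere started near (4.1, 1.0) and ended near (2.9, 3.1).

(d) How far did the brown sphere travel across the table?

0.9

From (10.0, 6.5) to (9.2, 6.9), the brown sphere covered √(0.8² + 0.4²) ≈ 0.9 units.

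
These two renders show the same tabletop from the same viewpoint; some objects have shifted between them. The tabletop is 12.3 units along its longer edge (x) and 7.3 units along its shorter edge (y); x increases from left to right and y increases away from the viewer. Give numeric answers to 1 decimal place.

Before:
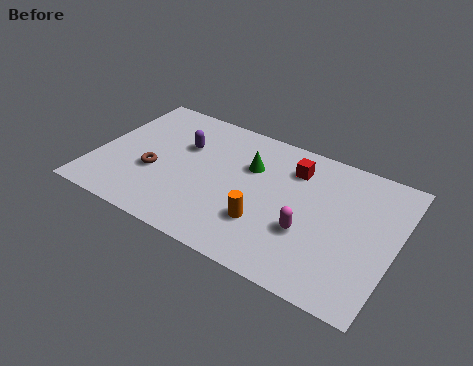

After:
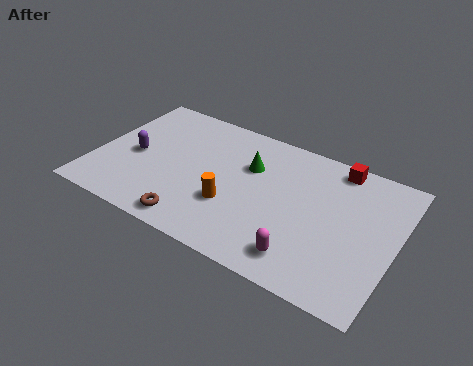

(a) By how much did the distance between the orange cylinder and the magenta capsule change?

+1.6

Before: roughly 1.7 units apart; after: 3.3. That's 1.6 units further apart.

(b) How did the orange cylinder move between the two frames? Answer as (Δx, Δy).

(-1.4, 0.3)

The orange cylinder was at about (7.2, 2.2) and moved to about (5.8, 2.5).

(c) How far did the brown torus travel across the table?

2.8

The brown torus was near (2.5, 2.8) before and (4.5, 0.9) after, so it travelled √(2.0² + 1.9²) ≈ 2.8 units.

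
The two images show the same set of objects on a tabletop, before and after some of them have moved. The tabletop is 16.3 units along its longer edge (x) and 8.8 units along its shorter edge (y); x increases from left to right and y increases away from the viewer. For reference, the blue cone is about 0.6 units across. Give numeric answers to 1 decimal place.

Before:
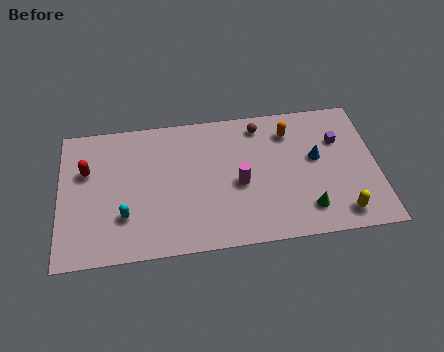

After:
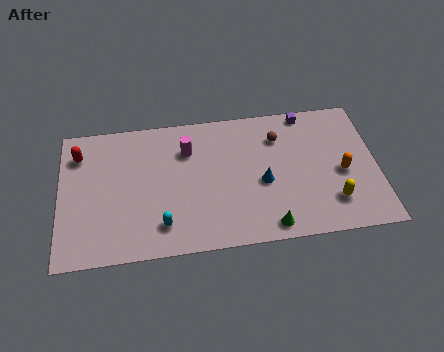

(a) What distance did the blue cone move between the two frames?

3.0

From (13.2, 5.0) to (10.4, 3.8), the blue cone covered √(2.8² + 1.2²) ≈ 3.0 units.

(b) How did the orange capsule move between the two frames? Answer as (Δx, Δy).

(2.6, -3.0)

The orange capsule started near (11.9, 6.9) and ended near (14.5, 3.9).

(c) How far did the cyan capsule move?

2.1

From (3.3, 2.6) to (5.2, 1.8), the cyan capsule covered √(1.9² + 0.8²) ≈ 2.1 units.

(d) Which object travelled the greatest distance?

the orange capsule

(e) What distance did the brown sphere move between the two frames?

1.3

The brown sphere moved from about (10.4, 7.5) to (11.3, 6.6), a distance of √(0.9² + 0.9²) ≈ 1.3.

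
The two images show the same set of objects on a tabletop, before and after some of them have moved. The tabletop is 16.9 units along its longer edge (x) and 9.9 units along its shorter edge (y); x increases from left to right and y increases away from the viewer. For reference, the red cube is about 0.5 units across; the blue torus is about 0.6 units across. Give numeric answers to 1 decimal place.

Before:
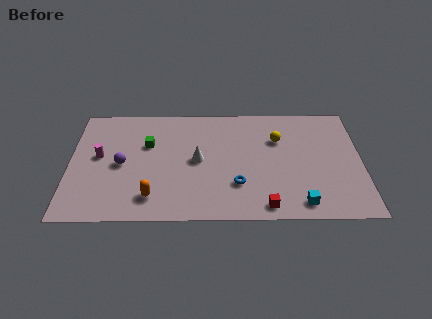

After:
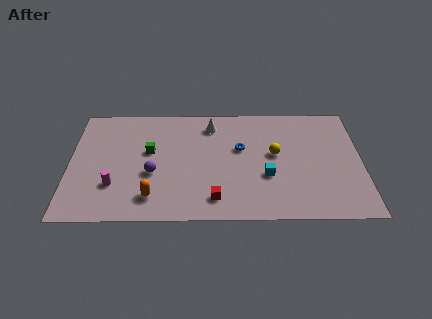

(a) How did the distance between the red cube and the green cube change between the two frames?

-3.0

Before: roughly 8.6 units apart; after: 5.6. That's 3.0 units closer together.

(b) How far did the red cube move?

3.0

The red cube was near (11.3, 1.1) before and (8.4, 1.7) after, so it travelled √(2.9² + 0.6²) ≈ 3.0 units.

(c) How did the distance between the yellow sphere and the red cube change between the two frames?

-0.6

The distance was about 5.8 in the first image and 5.2 in the second, so they moved 0.6 units closer together.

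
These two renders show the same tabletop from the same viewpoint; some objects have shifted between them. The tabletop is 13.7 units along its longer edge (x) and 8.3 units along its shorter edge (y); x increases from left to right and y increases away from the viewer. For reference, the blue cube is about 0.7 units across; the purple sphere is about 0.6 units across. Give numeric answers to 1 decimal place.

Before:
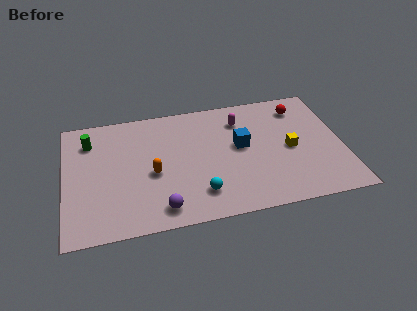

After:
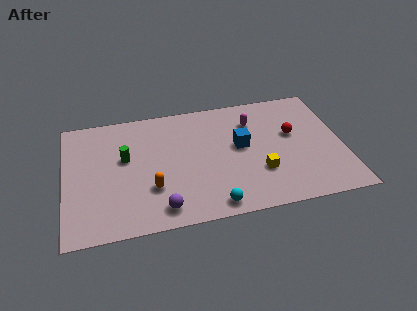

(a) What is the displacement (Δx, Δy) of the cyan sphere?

(0.6, -0.9)

The cyan sphere was at about (6.5, 1.8) and moved to about (7.1, 0.9).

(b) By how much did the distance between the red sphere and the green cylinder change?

-2.2

Before: roughly 10.5 units apart; after: 8.3. That's 2.2 units closer together.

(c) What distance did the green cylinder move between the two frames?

2.3

From (1.3, 6.4) to (3.0, 4.9), the green cylinder covered √(1.7² + 1.5²) ≈ 2.3 units.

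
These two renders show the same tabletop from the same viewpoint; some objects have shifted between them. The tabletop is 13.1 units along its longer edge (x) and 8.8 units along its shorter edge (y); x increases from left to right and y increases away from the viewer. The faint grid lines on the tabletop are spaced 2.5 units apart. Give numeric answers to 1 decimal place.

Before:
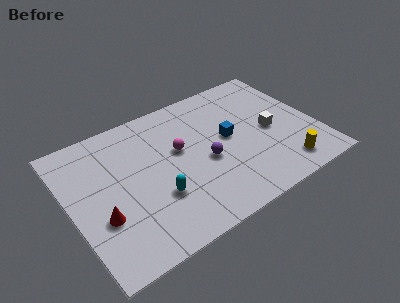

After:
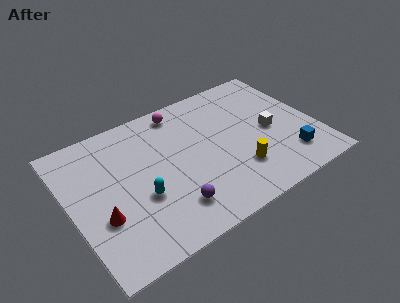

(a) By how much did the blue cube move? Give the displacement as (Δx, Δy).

(2.8, -2.8)

The blue cube started near (8.5, 4.7) and ended near (11.3, 1.9).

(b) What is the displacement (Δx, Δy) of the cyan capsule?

(-0.8, 0.4)

The cyan capsule started near (4.3, 2.9) and ended near (3.5, 3.3).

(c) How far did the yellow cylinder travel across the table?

2.5

The yellow cylinder was near (10.9, 1.4) before and (8.6, 2.4) after, so it travelled √(2.3² + 1.0²) ≈ 2.5 units.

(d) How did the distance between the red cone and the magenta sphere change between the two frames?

+1.8

They were about 5.0 units apart before and 6.8 after — 1.8 units further apart.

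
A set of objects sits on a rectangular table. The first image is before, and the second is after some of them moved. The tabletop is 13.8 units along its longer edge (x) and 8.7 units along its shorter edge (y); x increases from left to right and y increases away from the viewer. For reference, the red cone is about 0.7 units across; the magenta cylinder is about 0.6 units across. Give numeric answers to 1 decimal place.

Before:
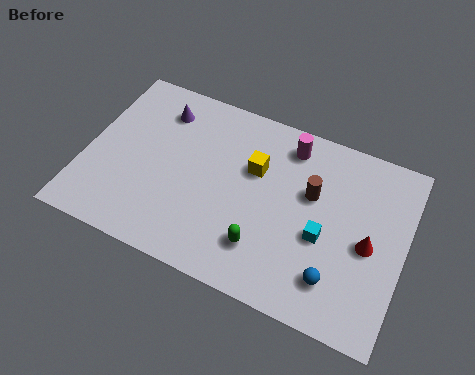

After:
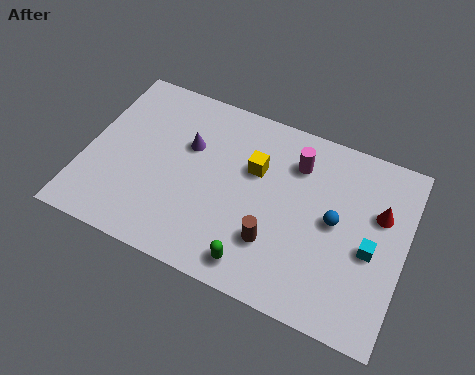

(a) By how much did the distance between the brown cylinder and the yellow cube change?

+0.8

They were about 2.5 units apart before and 3.3 after — 0.8 units further apart.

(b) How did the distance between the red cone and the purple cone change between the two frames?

-1.5

The distance was about 9.8 in the first image and 8.3 in the second, so they moved 1.5 units closer together.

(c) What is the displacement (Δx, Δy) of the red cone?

(0.3, 1.6)

From the two frames, the red cone sits at roughly (12.3, 4.0) before and (12.6, 5.6) after.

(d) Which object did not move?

the yellow cube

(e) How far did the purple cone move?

1.9

The purple cone moved from about (2.9, 6.9) to (4.3, 5.6), a distance of √(1.4² + 1.3²) ≈ 1.9.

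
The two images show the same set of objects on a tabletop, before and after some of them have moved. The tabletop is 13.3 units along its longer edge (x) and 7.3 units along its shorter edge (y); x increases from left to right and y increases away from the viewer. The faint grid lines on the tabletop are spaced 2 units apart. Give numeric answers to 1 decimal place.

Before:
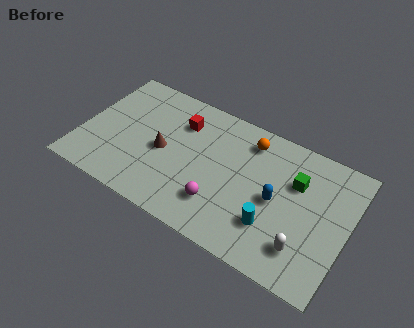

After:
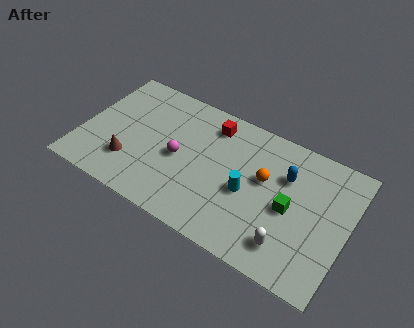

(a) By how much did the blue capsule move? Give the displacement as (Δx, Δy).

(0.3, 1.5)

From the two frames, the blue capsule sits at roughly (9.8, 3.5) before and (10.1, 5.0) after.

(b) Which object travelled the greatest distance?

the magenta sphere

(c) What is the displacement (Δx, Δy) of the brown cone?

(-1.5, -1.4)

The brown cone started near (4.1, 3.4) and ended near (2.6, 2.0).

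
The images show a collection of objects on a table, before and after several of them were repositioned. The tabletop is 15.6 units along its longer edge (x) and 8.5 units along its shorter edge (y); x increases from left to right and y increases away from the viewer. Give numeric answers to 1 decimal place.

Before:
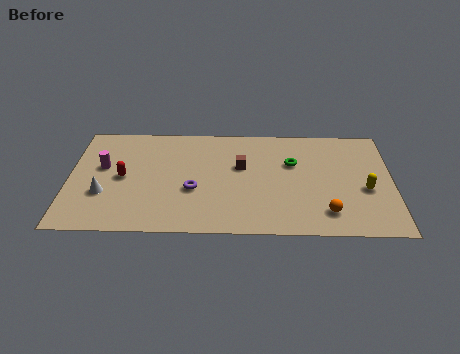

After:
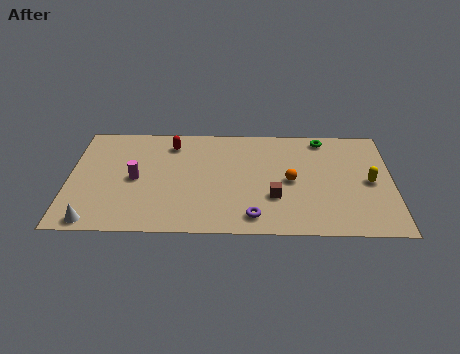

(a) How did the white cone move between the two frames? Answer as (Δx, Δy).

(-0.4, -2.1)

From the two frames, the white cone sits at roughly (1.7, 2.9) before and (1.3, 0.8) after.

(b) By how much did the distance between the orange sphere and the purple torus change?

-3.3

They were about 6.6 units apart before and 3.3 after — 3.3 units closer together.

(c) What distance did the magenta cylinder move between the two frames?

1.8

From (1.6, 5.0) to (3.2, 4.1), the magenta cylinder covered √(1.6² + 0.9²) ≈ 1.8 units.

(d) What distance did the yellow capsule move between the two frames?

0.6

From (14.3, 3.5) to (14.5, 4.1), the yellow capsule covered √(0.2² + 0.6²) ≈ 0.6 units.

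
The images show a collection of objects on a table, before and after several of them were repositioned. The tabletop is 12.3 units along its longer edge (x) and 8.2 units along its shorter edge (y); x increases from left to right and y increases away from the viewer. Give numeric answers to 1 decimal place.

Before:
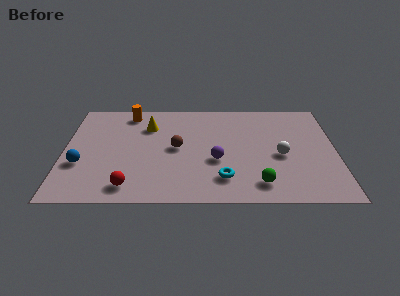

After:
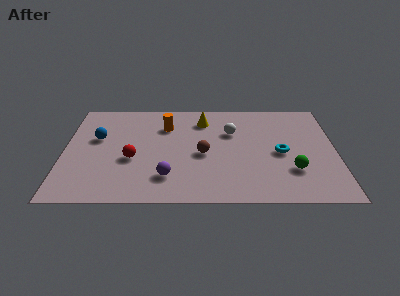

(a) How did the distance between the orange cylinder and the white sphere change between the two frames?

-4.7

The distance was about 7.7 in the first image and 3.0 in the second, so they moved 4.7 units closer together.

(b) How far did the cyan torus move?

3.3

From (7.2, 1.8) to (9.8, 3.8), the cyan torus covered √(2.6² + 2.0²) ≈ 3.3 units.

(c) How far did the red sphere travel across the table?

2.1

From (3.0, 1.2) to (3.1, 3.3), the red sphere covered √(0.1² + 2.1²) ≈ 2.1 units.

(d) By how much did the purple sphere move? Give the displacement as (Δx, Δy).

(-2.2, -1.3)

The purple sphere started near (6.9, 3.2) and ended near (4.7, 1.9).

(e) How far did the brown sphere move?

1.3

The brown sphere was near (5.1, 4.2) before and (6.3, 3.7) after, so it travelled √(1.2² + 0.5²) ≈ 1.3 units.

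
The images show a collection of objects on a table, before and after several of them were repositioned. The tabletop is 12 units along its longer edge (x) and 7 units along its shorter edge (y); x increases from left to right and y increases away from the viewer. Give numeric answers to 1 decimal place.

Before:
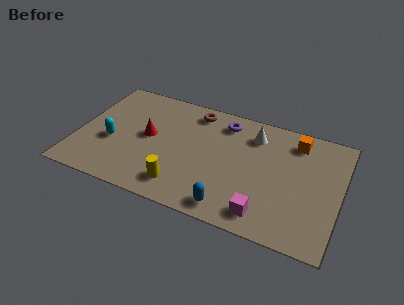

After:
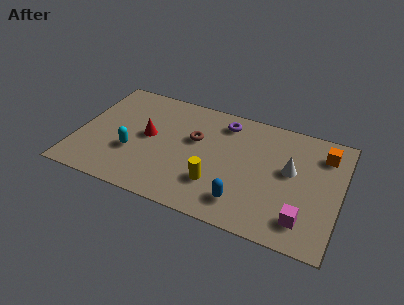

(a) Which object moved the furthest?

the white cone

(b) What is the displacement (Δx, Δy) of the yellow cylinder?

(1.5, 0.7)

The yellow cylinder was at about (5.0, 1.3) and moved to about (6.5, 2.0).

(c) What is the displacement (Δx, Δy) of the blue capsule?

(0.5, 0.5)

The blue capsule started near (7.3, 0.9) and ended near (7.8, 1.4).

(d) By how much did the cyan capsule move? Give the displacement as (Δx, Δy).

(1.0, -0.3)

The cyan capsule was at about (1.6, 2.8) and moved to about (2.6, 2.5).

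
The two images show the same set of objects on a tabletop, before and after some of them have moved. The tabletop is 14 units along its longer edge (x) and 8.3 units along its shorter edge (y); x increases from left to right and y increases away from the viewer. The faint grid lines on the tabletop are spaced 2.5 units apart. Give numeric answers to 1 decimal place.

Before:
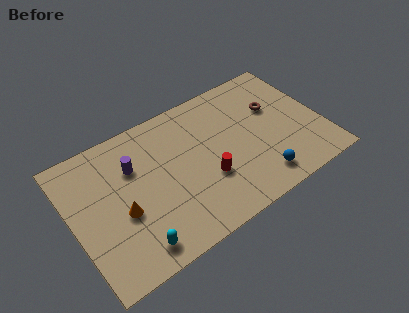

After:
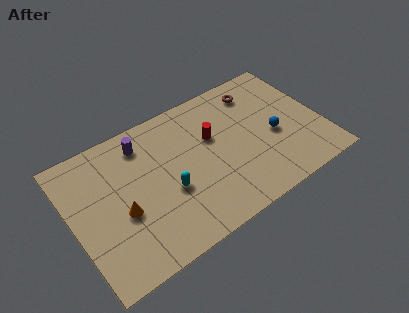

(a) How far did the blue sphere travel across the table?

2.6

The blue sphere was near (10.0, 1.4) before and (11.3, 3.6) after, so it travelled √(1.3² + 2.2²) ≈ 2.6 units.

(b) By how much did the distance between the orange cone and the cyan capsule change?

+0.4

They were about 2.2 units apart before and 2.6 after — 0.4 units further apart.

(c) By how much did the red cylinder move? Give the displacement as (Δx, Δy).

(0.7, 2.3)

The red cylinder started near (7.3, 2.9) and ended near (8.0, 5.2).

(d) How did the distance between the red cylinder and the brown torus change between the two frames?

-1.6

They were about 4.9 units apart before and 3.3 after — 1.6 units closer together.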